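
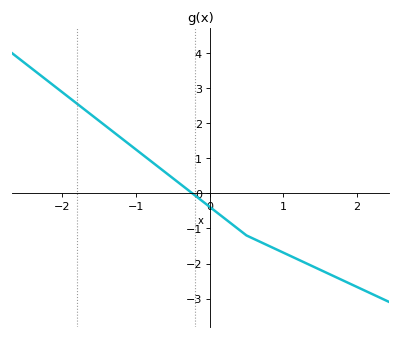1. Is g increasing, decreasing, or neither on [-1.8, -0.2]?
decreasing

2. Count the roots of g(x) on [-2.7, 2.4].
1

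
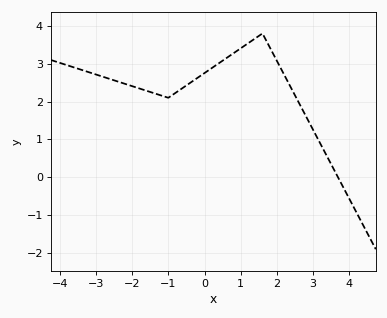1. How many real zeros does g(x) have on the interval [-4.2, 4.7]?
1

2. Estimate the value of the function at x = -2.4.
2.53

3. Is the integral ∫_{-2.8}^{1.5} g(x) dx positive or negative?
positive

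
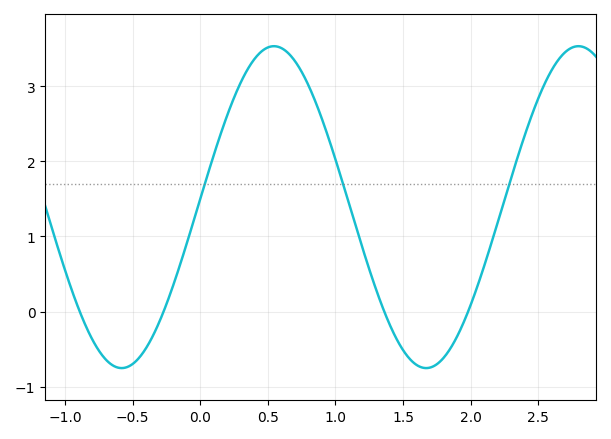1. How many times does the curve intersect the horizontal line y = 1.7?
3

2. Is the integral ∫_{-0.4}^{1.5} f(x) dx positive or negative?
positive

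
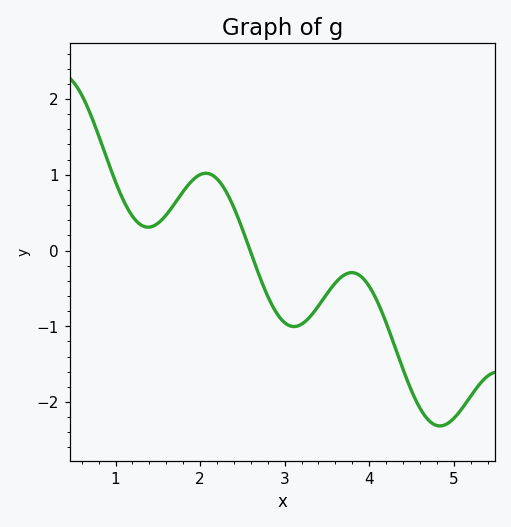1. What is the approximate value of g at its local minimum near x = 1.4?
0.308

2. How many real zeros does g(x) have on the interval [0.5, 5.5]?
1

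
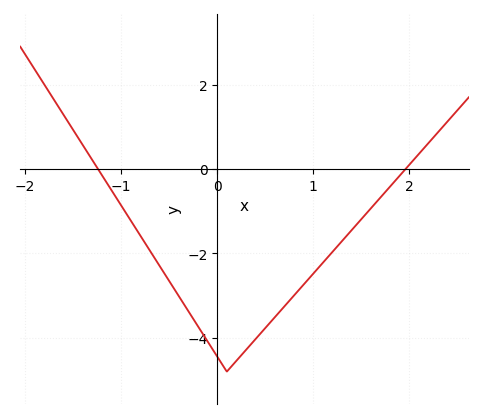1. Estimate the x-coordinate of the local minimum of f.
0.1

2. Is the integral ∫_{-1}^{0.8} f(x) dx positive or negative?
negative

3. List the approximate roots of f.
-1.24, 1.96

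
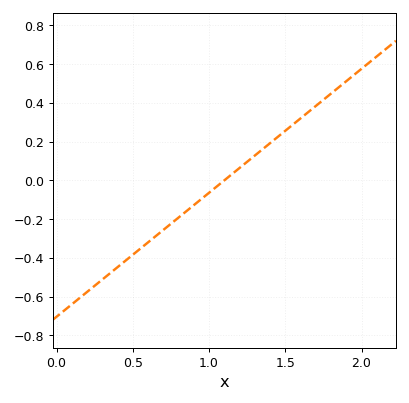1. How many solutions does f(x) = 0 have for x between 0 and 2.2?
1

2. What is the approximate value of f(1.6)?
0.32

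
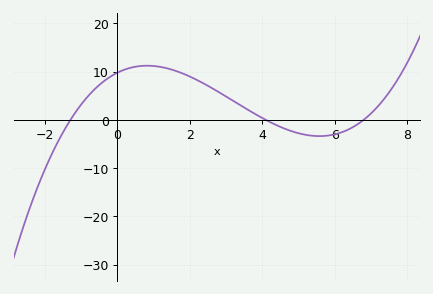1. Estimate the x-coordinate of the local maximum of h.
0.821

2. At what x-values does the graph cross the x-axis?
-1.3, 4.1, 6.8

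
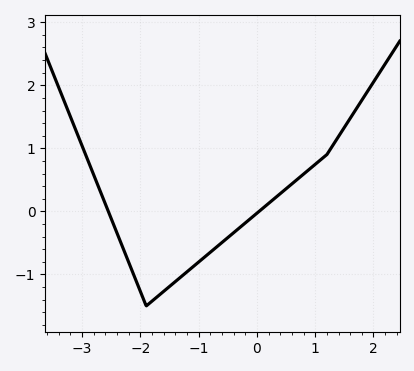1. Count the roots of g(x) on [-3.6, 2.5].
2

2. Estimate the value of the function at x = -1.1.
-0.881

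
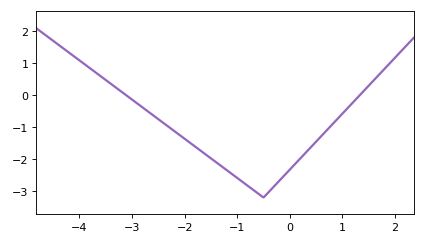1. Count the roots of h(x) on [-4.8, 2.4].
2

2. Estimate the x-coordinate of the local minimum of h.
-0.5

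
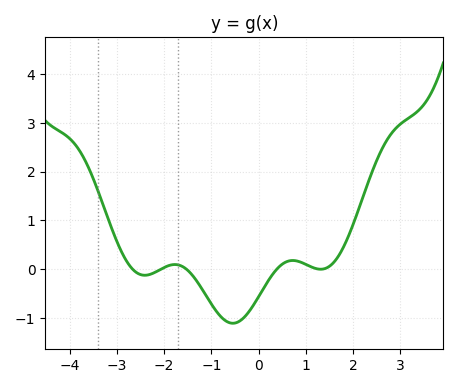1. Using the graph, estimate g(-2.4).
-0.13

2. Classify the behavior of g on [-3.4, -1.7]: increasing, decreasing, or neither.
neither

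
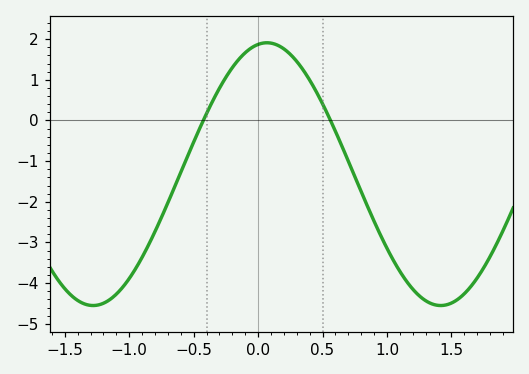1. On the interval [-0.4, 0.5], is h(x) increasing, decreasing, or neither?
neither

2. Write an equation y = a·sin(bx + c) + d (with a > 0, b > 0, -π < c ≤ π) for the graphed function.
y = 3.23sin(2.3x + 1.4) - 1.32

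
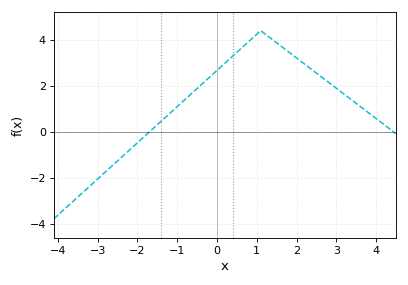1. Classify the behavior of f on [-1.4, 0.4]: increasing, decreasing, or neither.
increasing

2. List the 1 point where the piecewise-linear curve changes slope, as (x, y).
(1.1, 4.4)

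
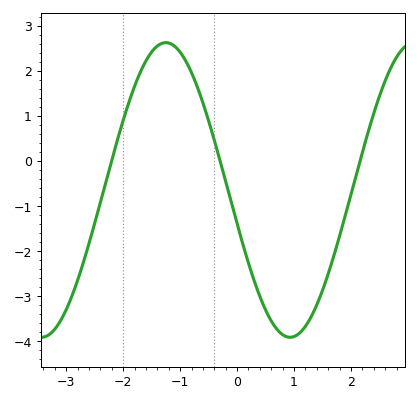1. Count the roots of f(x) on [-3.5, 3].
3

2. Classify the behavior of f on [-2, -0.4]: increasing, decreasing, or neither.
neither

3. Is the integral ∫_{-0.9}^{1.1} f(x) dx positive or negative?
negative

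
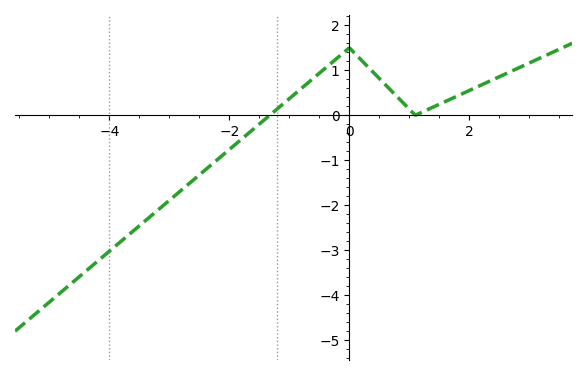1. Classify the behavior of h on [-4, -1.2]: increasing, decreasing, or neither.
increasing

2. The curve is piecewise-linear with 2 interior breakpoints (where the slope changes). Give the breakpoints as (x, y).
(0, 1.5); (1.1, 0)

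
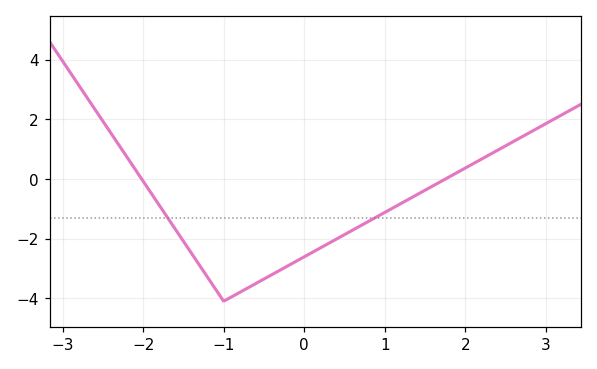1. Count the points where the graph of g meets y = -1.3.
2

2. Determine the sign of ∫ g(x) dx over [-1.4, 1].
negative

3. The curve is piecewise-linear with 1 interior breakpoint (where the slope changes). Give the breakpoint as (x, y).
(-1, -4.1)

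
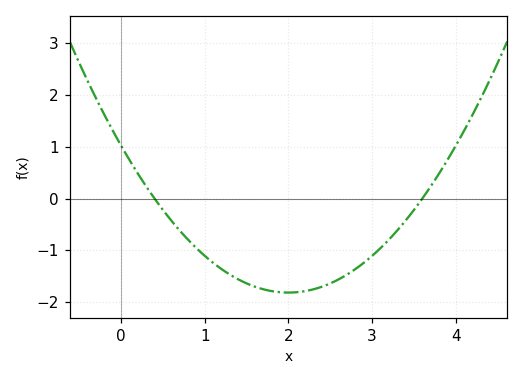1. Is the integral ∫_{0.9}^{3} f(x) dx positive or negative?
negative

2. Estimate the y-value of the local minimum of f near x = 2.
-1.8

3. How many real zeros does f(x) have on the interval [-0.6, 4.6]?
2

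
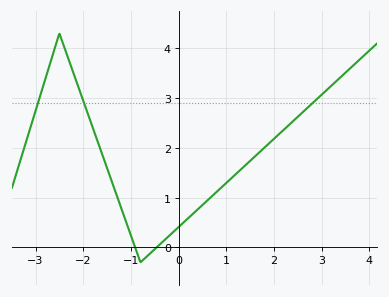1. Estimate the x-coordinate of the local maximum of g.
-2.6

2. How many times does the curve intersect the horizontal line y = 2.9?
3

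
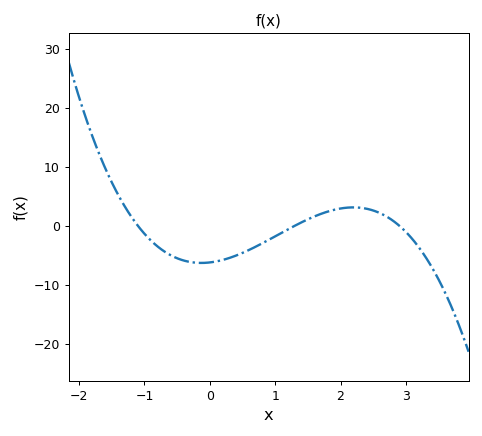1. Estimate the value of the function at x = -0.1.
-6.3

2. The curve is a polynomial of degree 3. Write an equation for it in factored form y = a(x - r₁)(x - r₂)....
y = -1.5(x + 1.1)(x - 1.3)(x - 2.9)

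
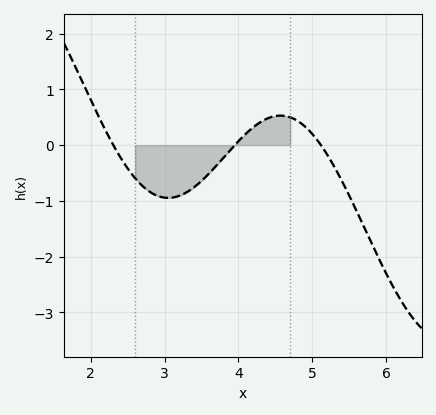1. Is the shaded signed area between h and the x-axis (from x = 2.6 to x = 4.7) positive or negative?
negative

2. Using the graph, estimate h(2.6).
-0.592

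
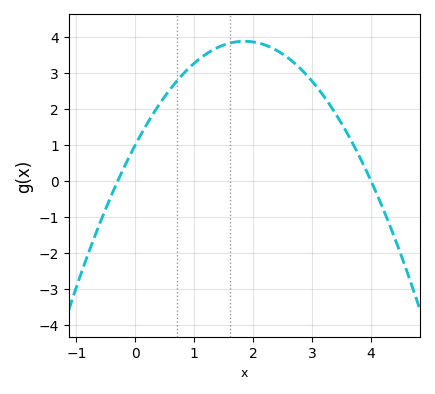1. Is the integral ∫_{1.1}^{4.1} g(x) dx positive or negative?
positive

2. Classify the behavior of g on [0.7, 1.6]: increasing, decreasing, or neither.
increasing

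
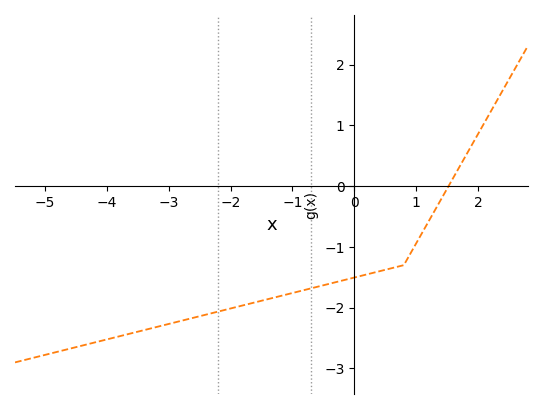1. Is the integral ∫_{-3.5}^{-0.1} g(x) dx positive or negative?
negative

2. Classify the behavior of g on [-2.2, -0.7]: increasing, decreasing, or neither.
increasing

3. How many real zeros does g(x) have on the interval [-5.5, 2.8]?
1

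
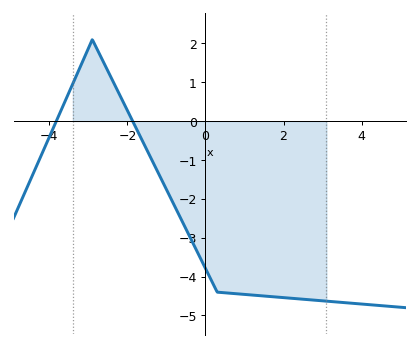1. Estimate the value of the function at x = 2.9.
-4.6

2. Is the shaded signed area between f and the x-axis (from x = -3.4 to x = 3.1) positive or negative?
negative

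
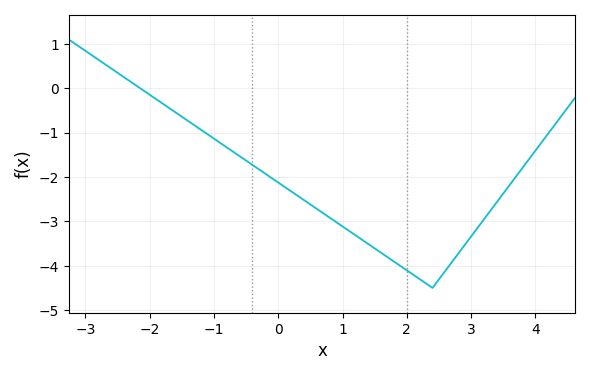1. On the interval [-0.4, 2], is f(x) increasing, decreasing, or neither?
decreasing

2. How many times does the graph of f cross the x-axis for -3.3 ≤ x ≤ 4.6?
1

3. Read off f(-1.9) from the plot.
-0.243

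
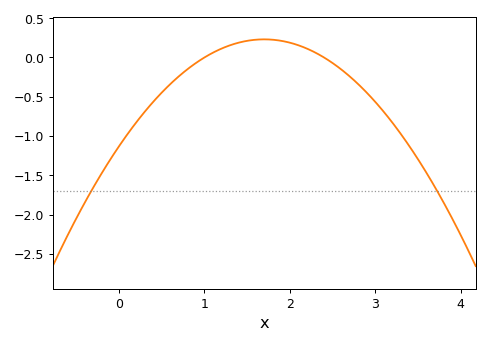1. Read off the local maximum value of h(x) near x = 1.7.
0.25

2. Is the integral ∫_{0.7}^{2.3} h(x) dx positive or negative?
positive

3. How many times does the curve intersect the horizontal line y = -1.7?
2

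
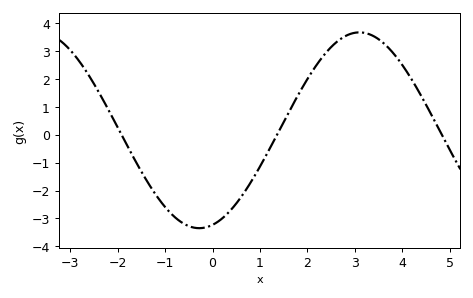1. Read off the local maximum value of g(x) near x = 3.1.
3.7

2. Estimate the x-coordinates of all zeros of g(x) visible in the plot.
-2, 1.4, 4.8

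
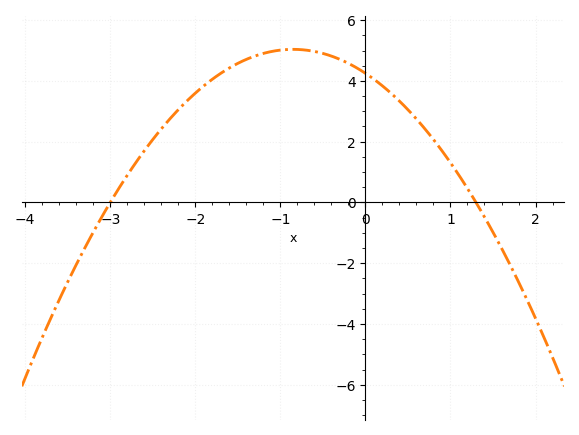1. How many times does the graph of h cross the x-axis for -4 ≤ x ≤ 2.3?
2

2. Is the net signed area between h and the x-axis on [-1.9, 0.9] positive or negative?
positive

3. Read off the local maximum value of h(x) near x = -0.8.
5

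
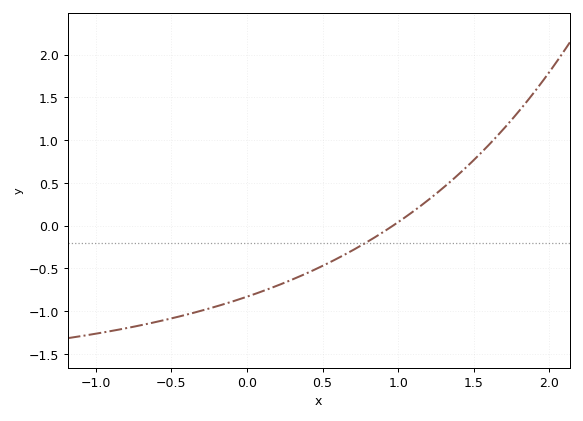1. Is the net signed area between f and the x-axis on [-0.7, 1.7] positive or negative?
negative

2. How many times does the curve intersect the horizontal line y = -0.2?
1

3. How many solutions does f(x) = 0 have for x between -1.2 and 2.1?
1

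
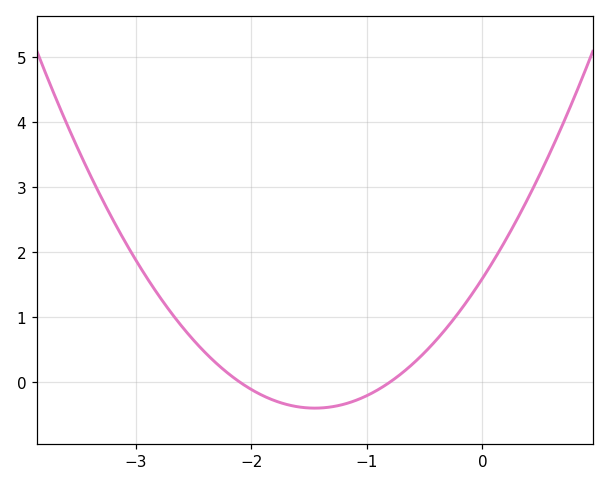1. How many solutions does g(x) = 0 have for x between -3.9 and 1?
2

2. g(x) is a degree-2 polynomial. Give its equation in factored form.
y = 0.95(x + 2.1)(x + 0.8)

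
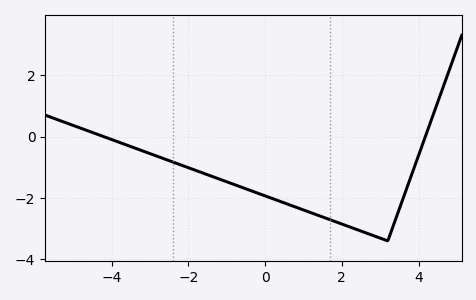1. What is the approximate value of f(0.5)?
-2.16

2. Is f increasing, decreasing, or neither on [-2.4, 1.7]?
decreasing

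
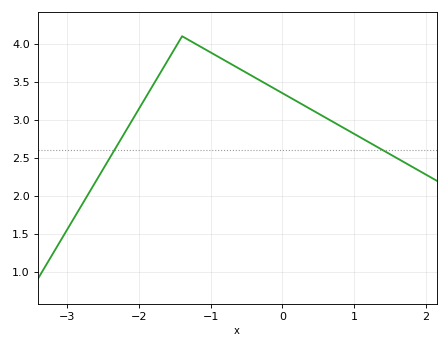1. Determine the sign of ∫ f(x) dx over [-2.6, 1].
positive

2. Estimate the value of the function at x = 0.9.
2.87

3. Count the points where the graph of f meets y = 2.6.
2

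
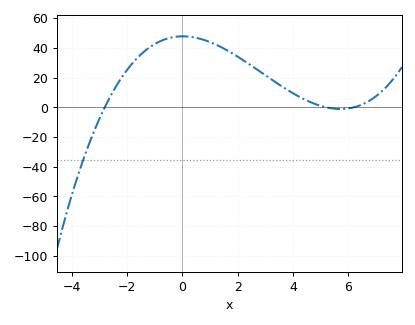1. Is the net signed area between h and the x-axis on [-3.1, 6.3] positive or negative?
positive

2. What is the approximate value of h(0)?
48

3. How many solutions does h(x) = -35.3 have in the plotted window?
1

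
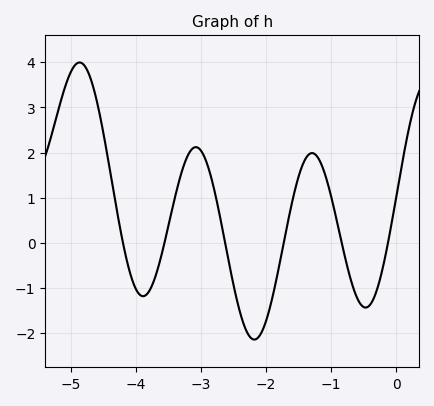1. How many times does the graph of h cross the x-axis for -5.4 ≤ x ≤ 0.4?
6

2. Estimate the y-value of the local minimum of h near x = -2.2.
-2.1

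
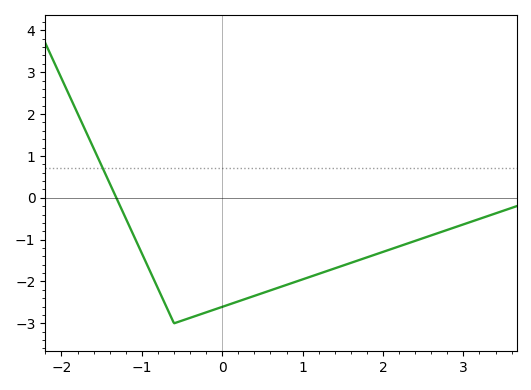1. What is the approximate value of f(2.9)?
-0.7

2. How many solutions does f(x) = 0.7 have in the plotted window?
1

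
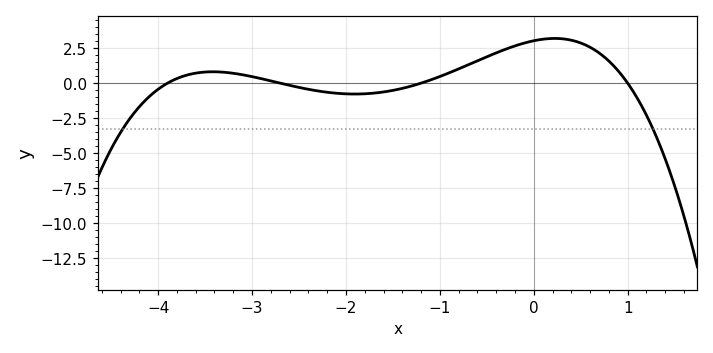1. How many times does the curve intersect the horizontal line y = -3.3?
2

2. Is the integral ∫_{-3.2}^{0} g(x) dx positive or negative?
positive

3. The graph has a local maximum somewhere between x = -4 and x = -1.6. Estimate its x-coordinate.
-3.4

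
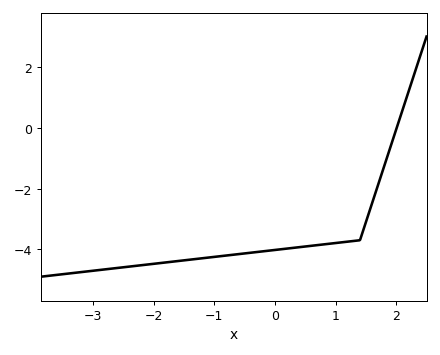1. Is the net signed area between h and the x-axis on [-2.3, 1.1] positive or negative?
negative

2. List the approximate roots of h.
2.01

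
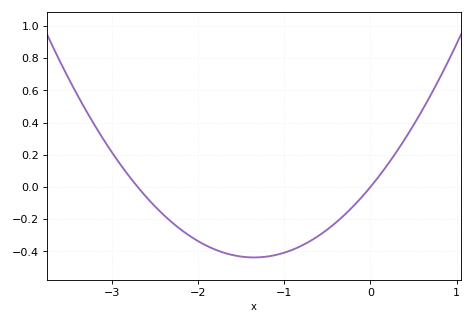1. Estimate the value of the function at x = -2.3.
-0.22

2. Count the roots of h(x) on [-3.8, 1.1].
2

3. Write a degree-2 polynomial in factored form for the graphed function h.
y = 0.24(x + 2.7)(x - 0)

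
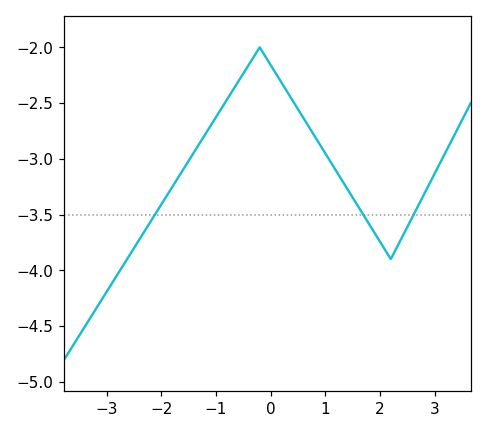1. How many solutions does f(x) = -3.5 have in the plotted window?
3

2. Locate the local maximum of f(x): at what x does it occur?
-0.201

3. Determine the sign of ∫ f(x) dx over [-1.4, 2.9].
negative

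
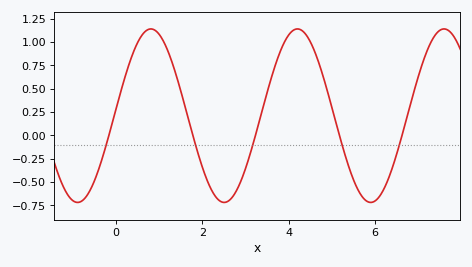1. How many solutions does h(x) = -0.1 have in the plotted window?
5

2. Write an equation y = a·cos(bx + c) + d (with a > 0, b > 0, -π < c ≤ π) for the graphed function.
y = 0.93cos(1.9x - 1.5) + 0.21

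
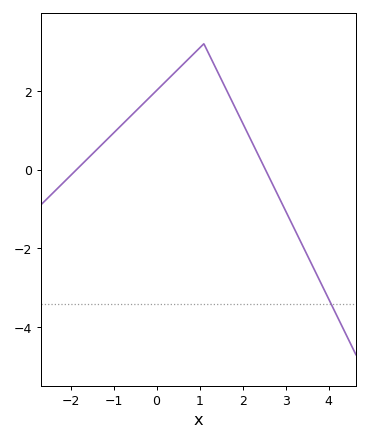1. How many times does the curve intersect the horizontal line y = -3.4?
1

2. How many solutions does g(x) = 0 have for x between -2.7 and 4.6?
2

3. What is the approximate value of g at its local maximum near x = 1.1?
3.2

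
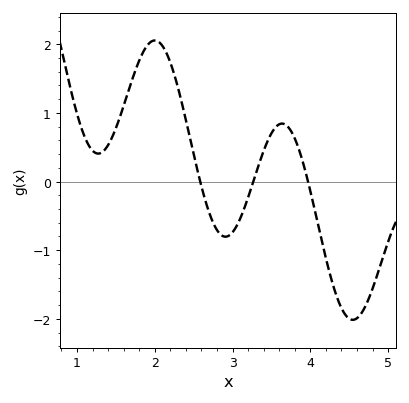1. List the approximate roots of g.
2.6, 3.3, 4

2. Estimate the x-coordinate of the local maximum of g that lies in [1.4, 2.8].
2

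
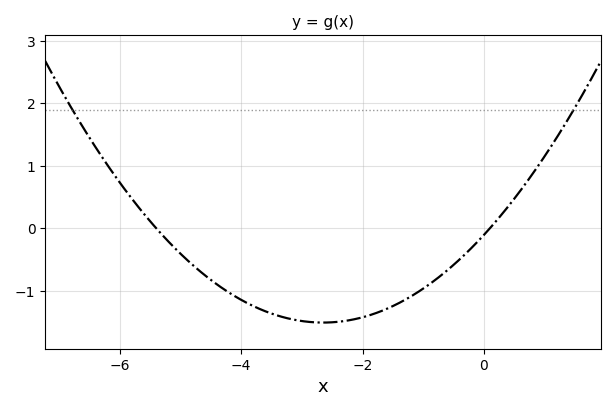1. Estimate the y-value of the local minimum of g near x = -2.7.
-1.51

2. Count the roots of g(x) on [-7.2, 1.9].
2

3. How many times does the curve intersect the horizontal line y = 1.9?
2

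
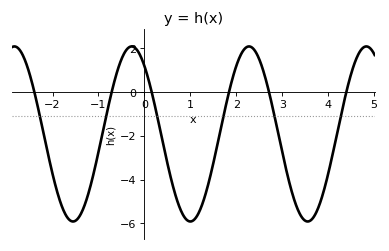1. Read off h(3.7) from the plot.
-5.66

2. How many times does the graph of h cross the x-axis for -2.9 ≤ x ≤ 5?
6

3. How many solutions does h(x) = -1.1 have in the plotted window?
6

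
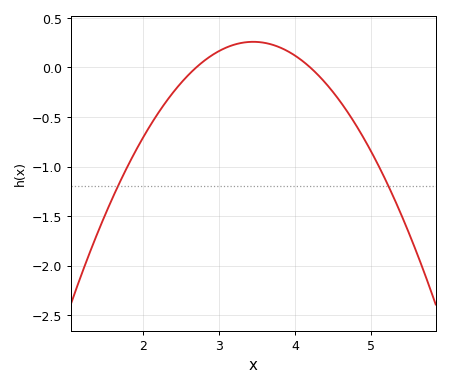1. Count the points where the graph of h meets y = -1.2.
2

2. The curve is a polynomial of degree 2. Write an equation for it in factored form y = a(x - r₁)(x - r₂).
y = -0.46(x - 2.7)(x - 4.2)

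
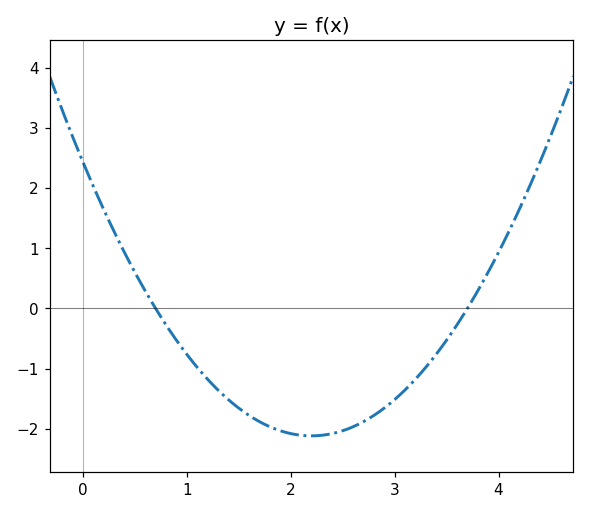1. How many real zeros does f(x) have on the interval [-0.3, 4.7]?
2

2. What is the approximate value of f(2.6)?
-1.96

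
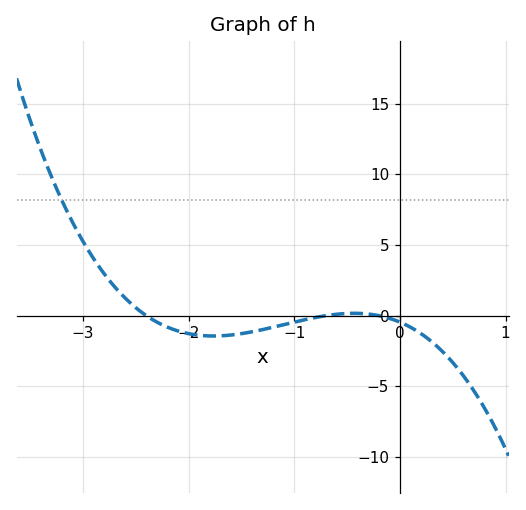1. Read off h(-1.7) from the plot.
-1.5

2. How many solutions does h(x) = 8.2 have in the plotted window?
1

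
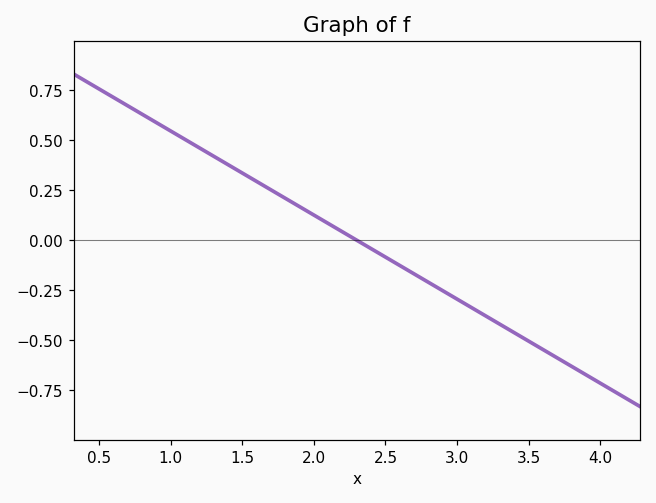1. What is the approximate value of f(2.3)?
0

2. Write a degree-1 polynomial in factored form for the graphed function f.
y = -0.42(x - 2.3)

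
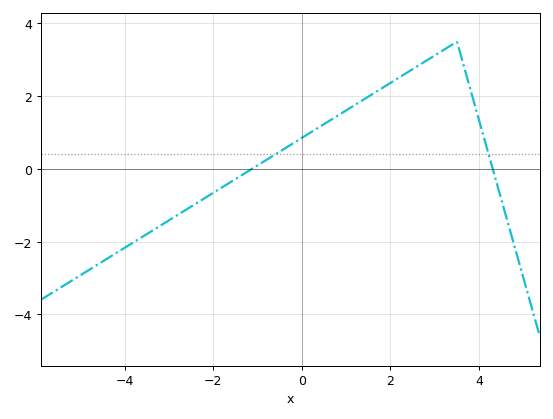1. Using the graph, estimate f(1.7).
2.2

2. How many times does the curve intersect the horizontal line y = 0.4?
2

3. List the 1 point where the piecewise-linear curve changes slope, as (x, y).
(3.5, 3.5)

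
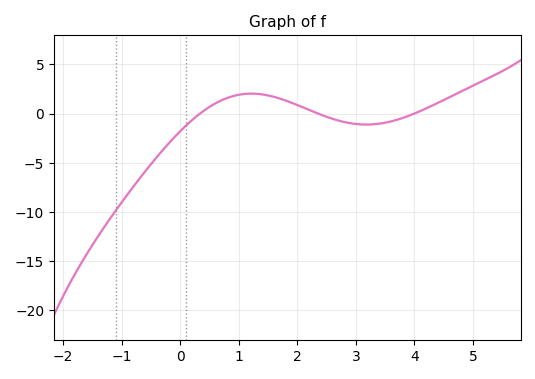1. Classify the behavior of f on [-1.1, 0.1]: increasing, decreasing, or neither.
increasing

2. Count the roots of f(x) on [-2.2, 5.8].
3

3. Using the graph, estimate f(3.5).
-1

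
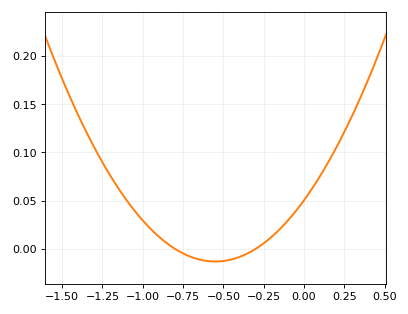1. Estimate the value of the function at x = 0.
0.05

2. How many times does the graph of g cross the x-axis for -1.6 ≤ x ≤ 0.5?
2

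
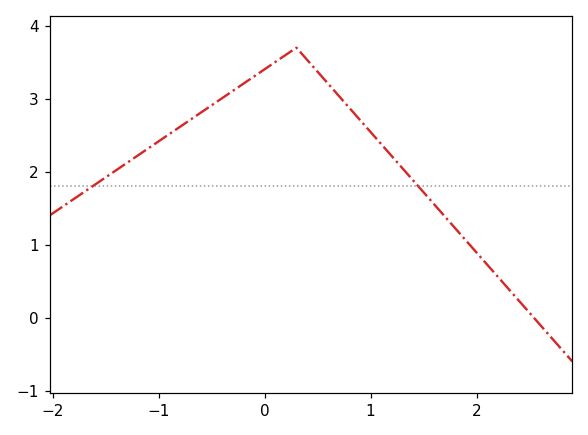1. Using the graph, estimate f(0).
3.4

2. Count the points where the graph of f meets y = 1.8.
2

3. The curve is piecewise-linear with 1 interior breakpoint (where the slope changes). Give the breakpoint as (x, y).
(0.3, 3.7)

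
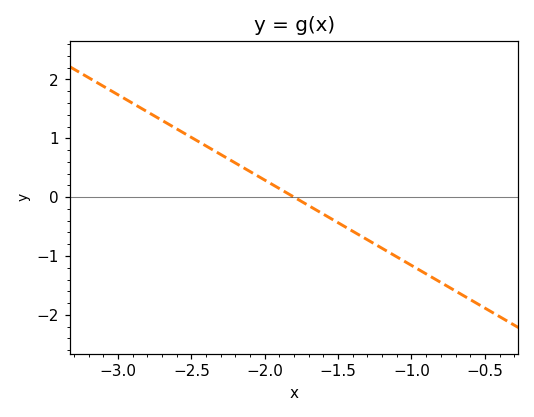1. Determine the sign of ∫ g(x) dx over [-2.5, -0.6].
negative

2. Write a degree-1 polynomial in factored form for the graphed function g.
y = -1.45(x + 1.8)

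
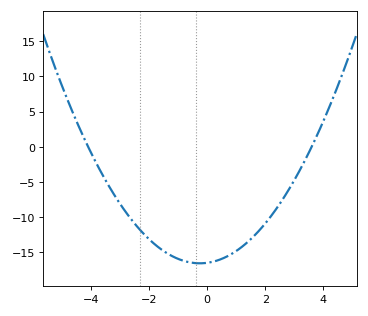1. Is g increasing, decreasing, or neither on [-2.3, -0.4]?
decreasing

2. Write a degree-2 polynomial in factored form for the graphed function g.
y = 1.12(x + 4.1)(x - 3.6)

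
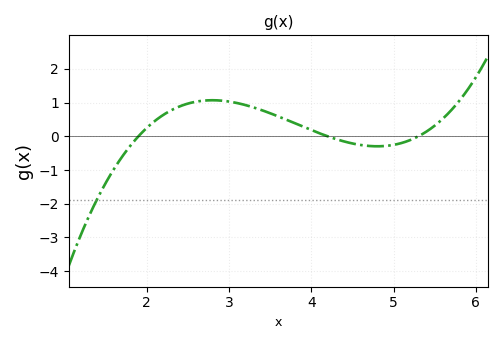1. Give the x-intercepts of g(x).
1.9, 4.2, 5.3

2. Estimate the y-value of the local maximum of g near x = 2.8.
1.07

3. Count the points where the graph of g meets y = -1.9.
1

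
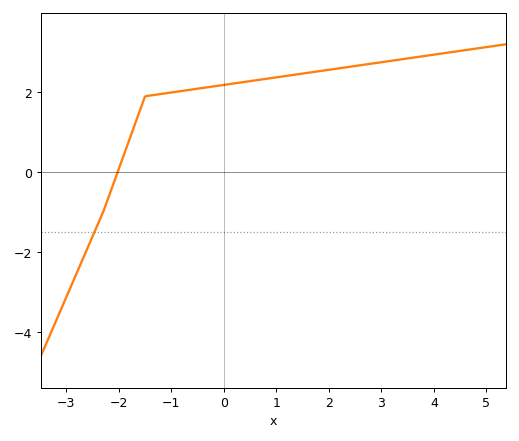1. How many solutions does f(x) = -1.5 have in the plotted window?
1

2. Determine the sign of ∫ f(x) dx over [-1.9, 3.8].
positive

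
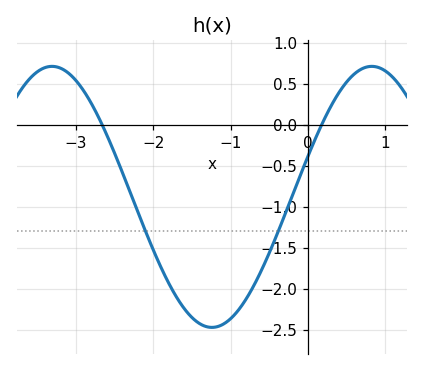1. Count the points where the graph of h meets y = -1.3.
2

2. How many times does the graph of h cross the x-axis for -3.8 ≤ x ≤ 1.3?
2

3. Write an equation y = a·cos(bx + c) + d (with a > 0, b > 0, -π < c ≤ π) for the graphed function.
y = 1.59cos(1.52x - 1.25) - 0.88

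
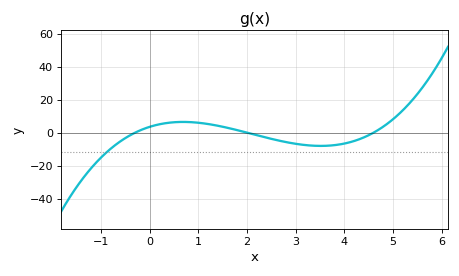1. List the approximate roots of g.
-0.3, 2, 4.6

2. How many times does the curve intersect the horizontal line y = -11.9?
1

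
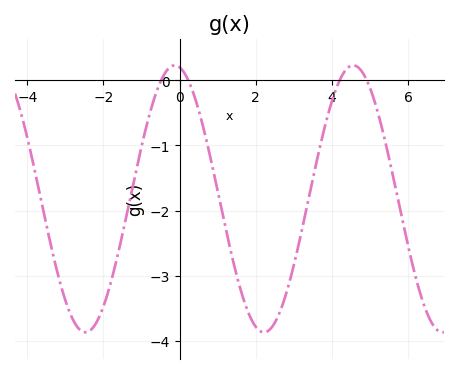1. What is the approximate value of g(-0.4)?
0.094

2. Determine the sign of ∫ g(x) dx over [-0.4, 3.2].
negative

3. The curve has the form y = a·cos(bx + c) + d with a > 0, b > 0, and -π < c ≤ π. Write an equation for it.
y = 2.05cos(1.34x + 0.17) - 1.82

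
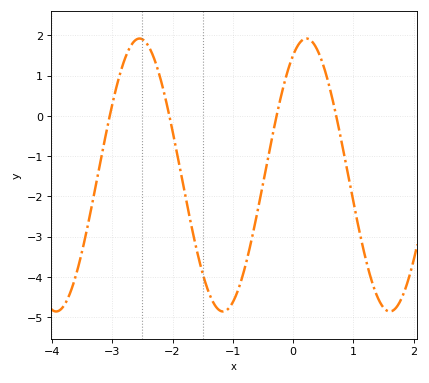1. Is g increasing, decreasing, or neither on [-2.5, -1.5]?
decreasing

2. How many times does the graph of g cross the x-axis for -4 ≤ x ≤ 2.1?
4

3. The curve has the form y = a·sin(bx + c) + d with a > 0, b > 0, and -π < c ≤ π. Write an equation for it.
y = 3.39sin(2.3x + 1.1) - 1.47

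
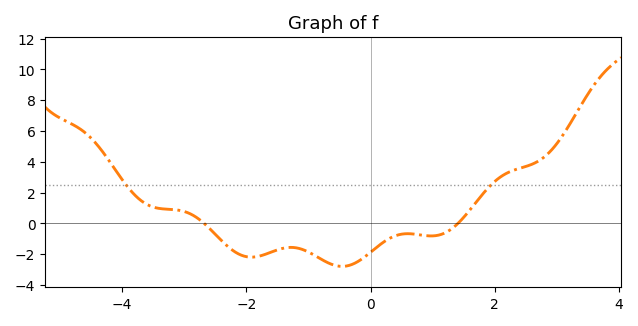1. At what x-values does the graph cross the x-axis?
-2.68, 1.41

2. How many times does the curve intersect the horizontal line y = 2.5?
2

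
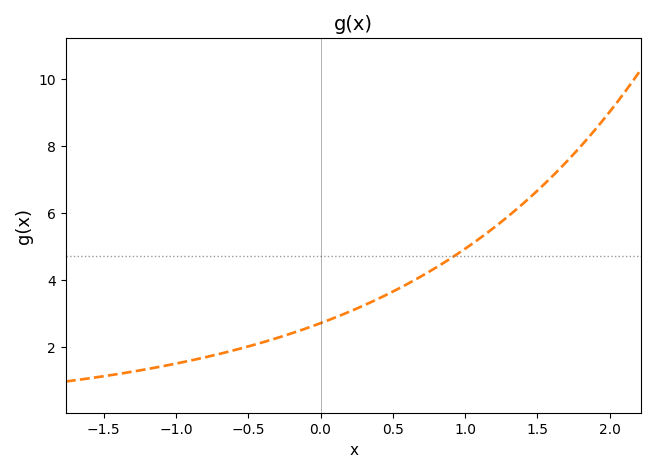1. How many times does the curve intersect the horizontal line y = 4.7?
1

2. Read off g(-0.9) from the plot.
1.59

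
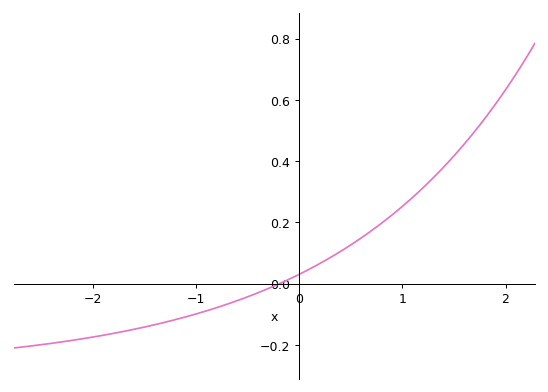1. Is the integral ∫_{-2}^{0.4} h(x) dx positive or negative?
negative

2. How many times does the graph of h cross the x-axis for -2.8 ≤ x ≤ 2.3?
1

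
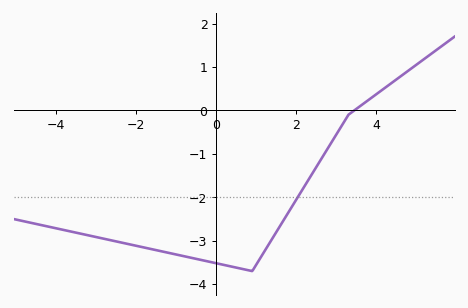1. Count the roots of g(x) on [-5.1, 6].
1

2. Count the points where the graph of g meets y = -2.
1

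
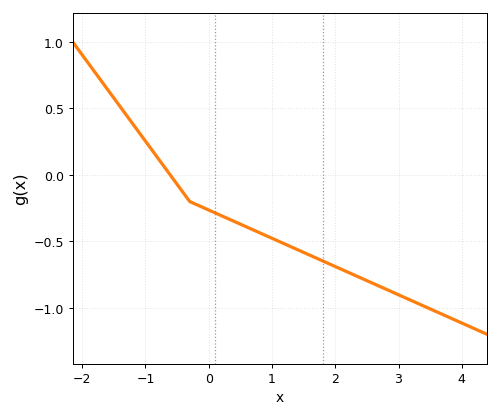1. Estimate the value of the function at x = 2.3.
-0.75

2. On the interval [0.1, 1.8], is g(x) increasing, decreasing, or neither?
decreasing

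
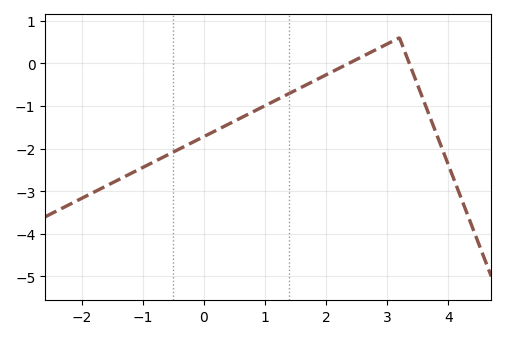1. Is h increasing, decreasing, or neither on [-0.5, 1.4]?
increasing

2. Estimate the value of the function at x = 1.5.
-0.632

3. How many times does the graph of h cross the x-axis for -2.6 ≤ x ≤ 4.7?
2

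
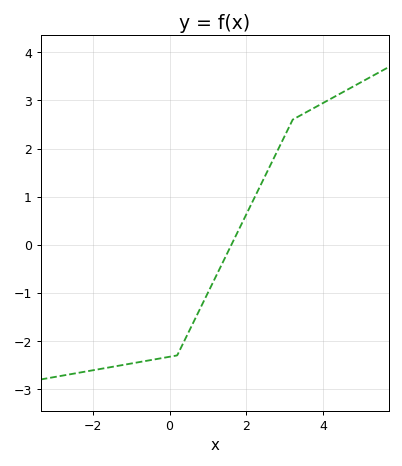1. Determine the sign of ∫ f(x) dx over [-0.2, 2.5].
negative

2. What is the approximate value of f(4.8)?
3.3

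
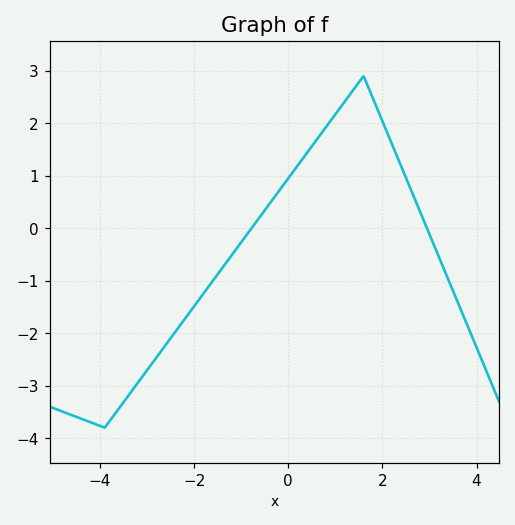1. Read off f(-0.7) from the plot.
0.098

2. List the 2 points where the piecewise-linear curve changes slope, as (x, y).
(-3.9, -3.8); (1.6, 2.9)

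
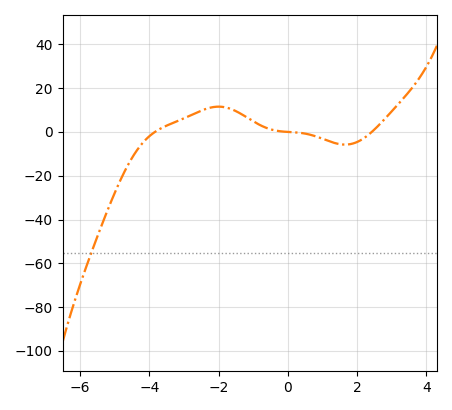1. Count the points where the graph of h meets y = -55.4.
1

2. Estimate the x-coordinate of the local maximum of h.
-2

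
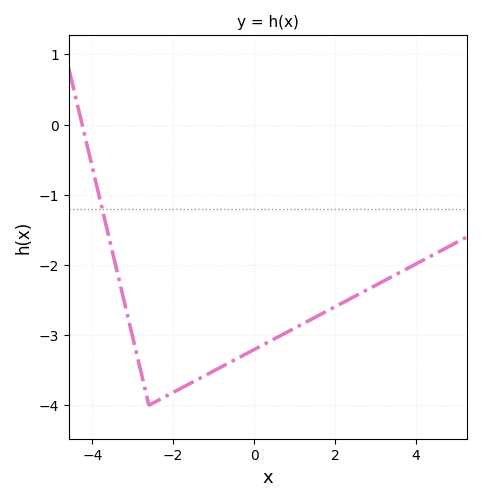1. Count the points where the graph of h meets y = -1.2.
1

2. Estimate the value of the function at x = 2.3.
-2.5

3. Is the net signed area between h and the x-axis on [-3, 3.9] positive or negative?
negative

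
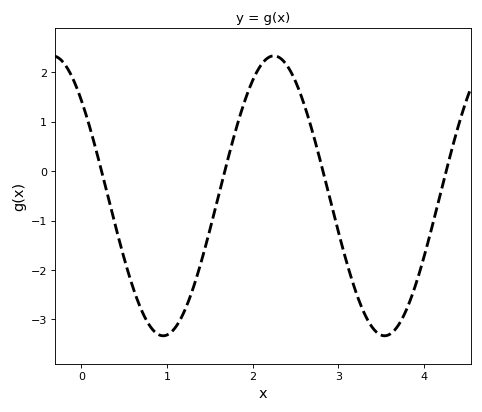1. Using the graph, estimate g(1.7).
0.167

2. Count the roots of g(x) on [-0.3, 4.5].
4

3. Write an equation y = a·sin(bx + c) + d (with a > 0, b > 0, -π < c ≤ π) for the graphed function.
y = 2.83sin(2.43x + 2.39) - 0.5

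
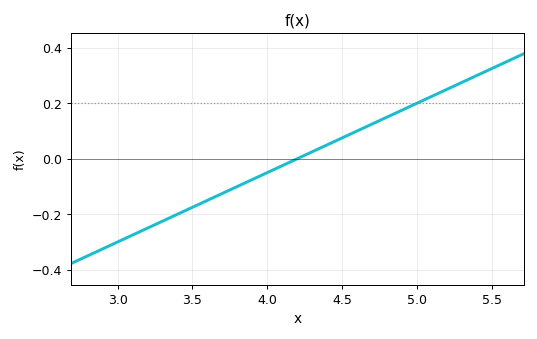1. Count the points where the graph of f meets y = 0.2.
1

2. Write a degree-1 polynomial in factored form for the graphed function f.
y = 0.25(x - 4.2)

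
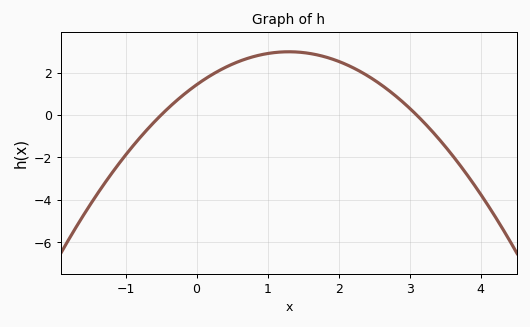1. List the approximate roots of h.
-0.5, 3.1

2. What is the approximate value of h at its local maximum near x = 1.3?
3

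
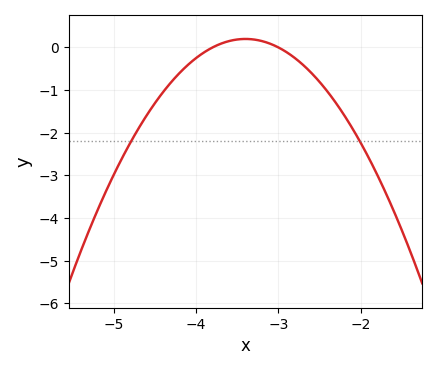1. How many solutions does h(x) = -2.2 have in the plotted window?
2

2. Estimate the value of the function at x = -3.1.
0.1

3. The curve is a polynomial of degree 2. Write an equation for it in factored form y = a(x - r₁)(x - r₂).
y = -1.24(x + 3.8)(x + 3)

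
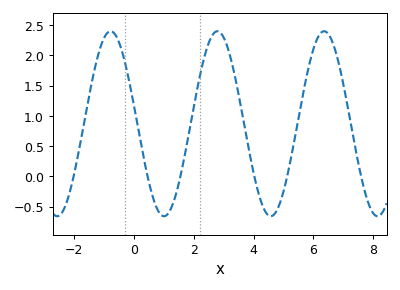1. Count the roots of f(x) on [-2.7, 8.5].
6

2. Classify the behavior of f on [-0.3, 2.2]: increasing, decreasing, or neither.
neither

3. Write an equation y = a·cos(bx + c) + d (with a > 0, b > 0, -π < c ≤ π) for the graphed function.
y = 1.53cos(1.8x + 1.4) + 0.87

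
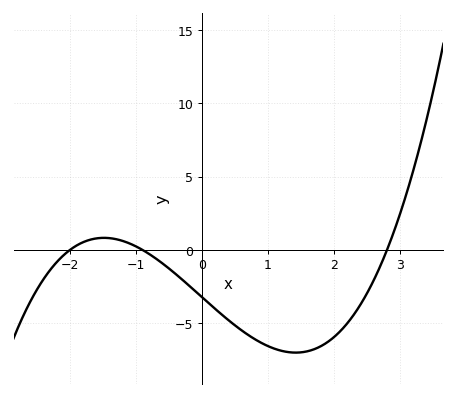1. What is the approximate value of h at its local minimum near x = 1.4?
-7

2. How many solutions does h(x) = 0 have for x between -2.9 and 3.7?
3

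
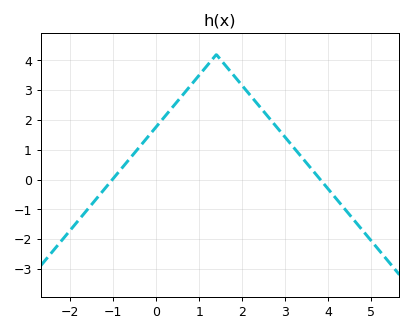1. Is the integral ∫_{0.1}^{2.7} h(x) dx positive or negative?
positive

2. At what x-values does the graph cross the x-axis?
-1.02, 3.82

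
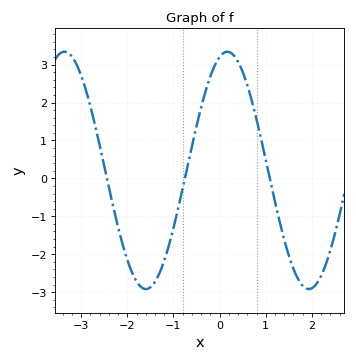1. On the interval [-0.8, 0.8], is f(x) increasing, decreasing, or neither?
neither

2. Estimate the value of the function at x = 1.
0.491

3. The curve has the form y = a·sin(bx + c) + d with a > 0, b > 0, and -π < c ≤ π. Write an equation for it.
y = 3.13sin(1.78x + 1.27) + 0.21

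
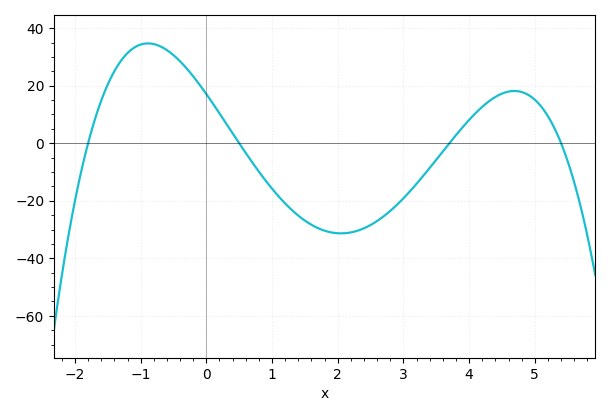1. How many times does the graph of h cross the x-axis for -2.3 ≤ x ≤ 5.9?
4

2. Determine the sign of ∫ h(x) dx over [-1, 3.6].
negative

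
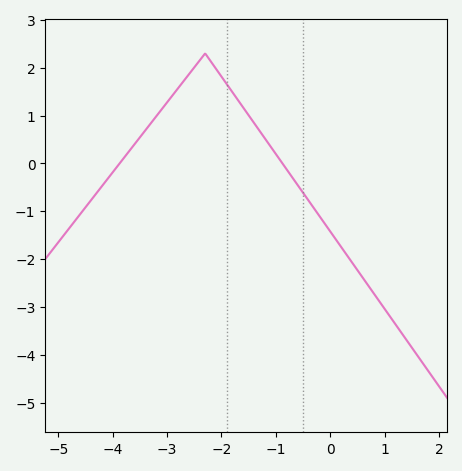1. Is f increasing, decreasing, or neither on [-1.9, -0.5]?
decreasing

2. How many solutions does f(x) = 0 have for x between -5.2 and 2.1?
2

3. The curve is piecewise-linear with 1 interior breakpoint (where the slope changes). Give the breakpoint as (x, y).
(-2.3, 2.3)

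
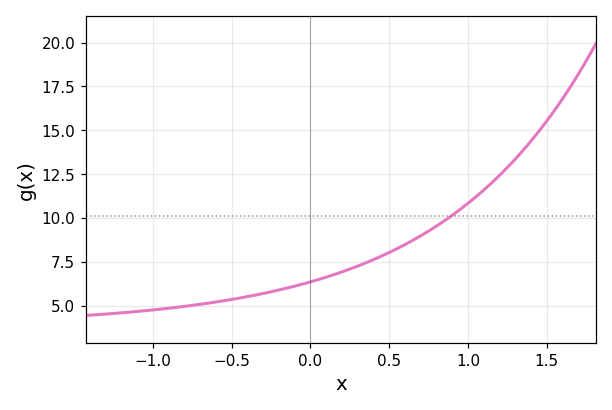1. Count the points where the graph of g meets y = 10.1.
1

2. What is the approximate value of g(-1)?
4.75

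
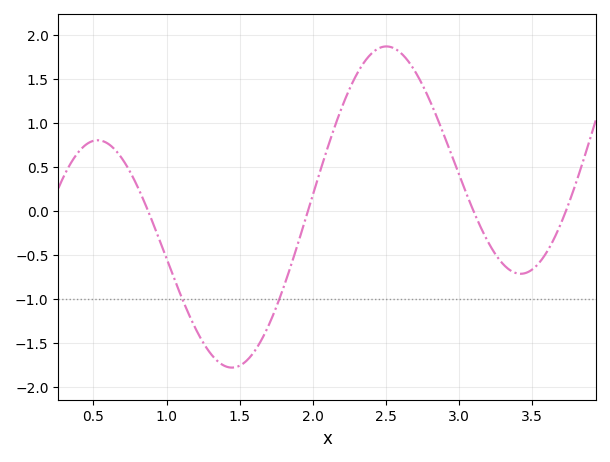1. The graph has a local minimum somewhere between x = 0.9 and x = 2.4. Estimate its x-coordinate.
1.45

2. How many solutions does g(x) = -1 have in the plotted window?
2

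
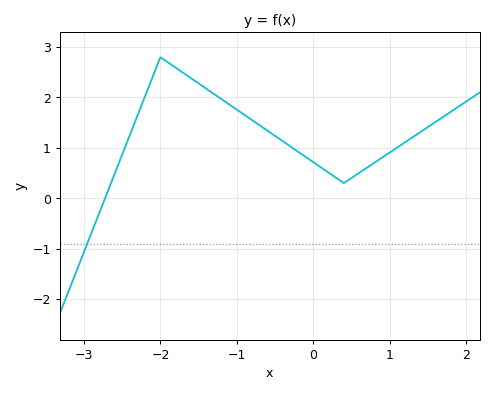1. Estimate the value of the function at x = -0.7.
1.4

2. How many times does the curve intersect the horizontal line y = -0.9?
1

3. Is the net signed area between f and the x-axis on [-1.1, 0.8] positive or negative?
positive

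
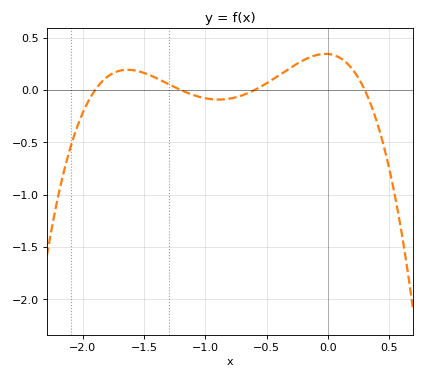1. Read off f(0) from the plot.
0.35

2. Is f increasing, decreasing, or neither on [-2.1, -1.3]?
neither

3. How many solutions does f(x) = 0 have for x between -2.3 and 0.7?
4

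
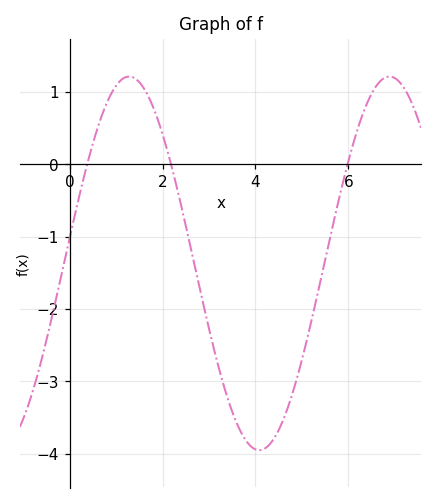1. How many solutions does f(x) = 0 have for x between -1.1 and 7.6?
3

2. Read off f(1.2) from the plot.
1.2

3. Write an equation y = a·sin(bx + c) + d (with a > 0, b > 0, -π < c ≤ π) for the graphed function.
y = 2.58sin(1.1x + 0.14) - 1.37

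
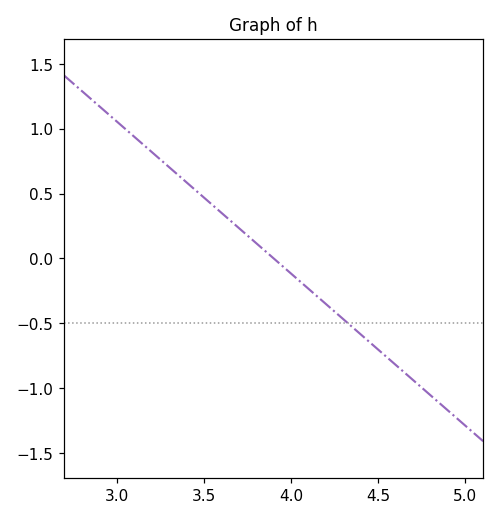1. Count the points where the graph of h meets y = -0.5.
1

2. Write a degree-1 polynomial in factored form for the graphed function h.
y = -1.17(x - 3.9)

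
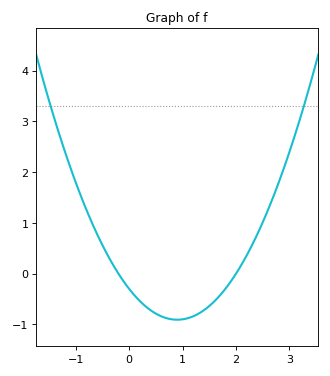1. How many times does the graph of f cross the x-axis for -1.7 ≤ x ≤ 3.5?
2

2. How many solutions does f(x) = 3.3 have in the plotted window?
2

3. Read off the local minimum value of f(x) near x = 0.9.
-0.908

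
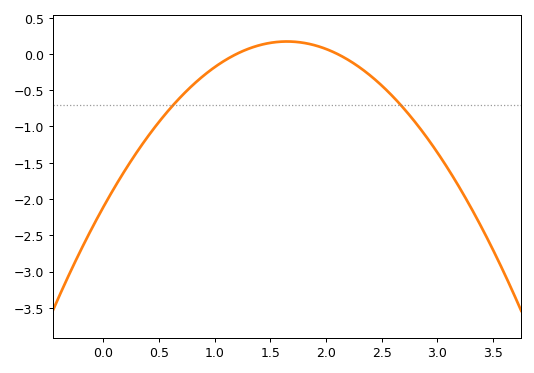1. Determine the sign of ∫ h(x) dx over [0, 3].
negative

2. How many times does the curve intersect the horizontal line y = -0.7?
2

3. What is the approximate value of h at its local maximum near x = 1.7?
0.17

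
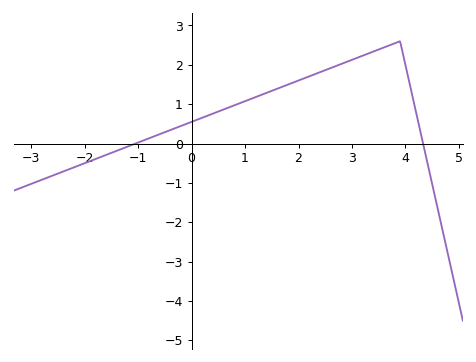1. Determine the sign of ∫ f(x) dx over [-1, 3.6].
positive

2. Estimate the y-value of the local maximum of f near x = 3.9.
2.6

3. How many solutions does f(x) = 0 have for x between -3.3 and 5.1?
2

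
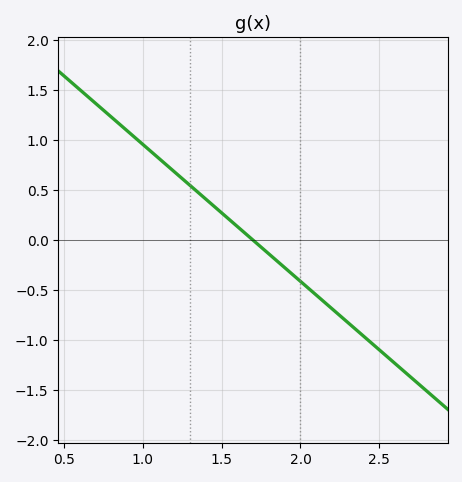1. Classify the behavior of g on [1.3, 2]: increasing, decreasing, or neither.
decreasing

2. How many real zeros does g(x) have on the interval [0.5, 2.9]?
1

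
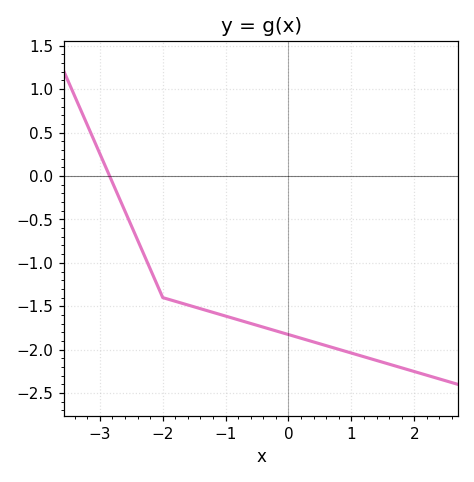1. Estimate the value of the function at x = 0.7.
-1.97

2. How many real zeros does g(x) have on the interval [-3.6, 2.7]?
1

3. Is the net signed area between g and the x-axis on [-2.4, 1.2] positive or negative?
negative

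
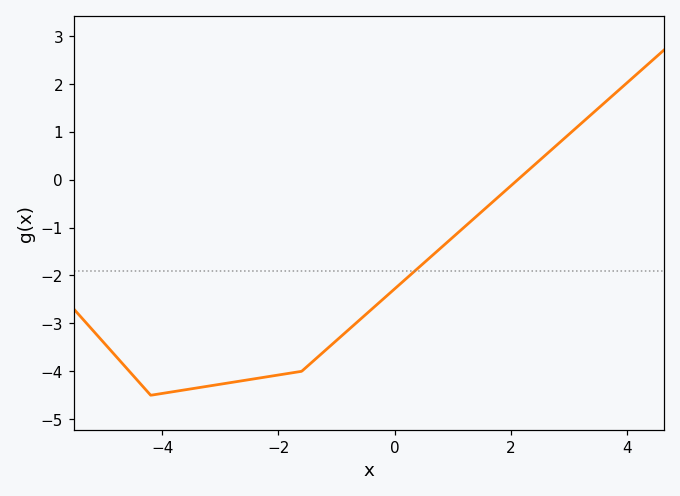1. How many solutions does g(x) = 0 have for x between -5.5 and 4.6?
1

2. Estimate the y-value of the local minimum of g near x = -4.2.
-4.5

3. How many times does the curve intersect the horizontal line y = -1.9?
1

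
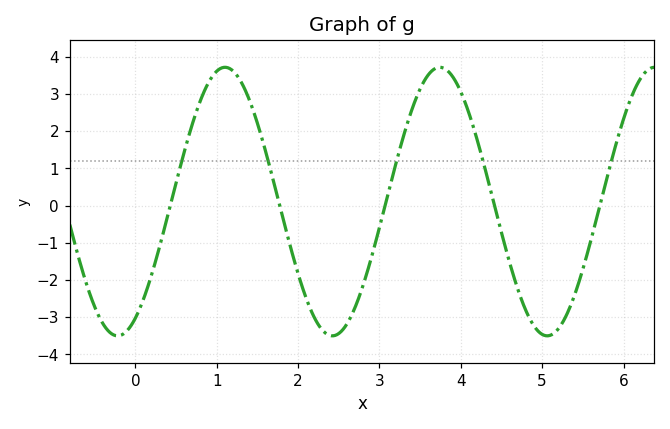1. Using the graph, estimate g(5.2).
-3.31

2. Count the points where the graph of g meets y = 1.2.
5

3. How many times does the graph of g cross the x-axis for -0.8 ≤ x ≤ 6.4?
5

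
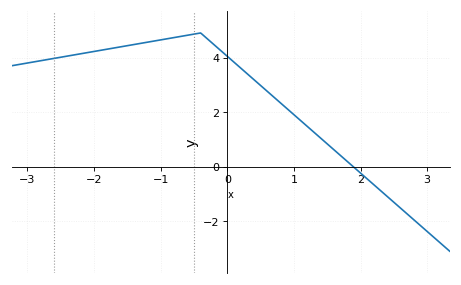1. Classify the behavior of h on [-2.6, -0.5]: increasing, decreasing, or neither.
increasing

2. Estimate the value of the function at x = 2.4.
-1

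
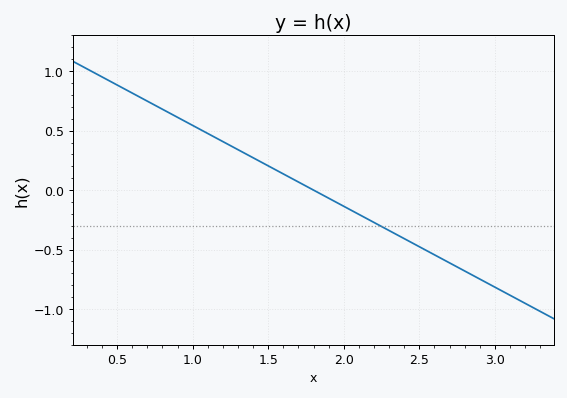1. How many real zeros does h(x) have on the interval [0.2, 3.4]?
1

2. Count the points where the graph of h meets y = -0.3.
1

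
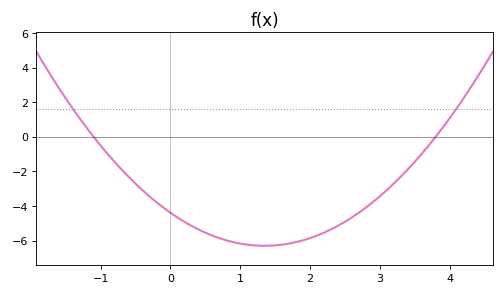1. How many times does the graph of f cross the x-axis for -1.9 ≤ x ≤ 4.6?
2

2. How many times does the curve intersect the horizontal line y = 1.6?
2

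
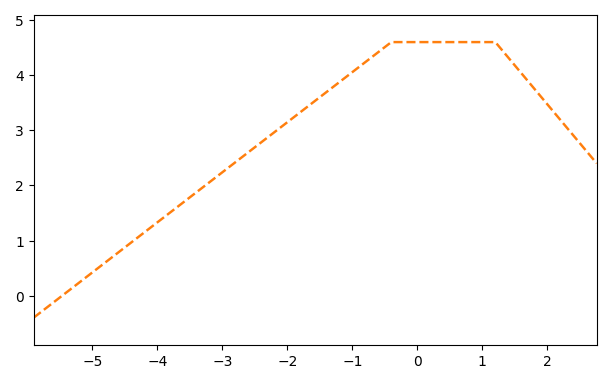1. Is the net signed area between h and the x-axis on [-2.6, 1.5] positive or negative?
positive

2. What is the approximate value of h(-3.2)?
2.06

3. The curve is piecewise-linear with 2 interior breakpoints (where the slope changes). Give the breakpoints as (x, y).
(-0.4, 4.6); (1.2, 4.6)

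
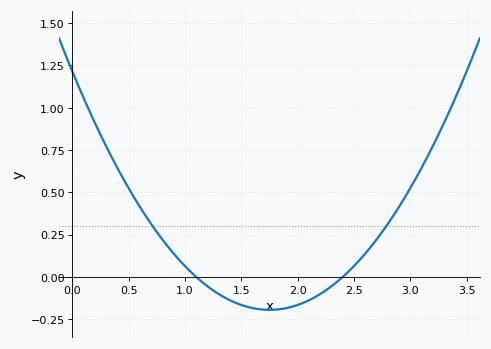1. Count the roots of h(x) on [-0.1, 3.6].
2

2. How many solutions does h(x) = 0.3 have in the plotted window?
2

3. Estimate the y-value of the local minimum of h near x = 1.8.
-0.2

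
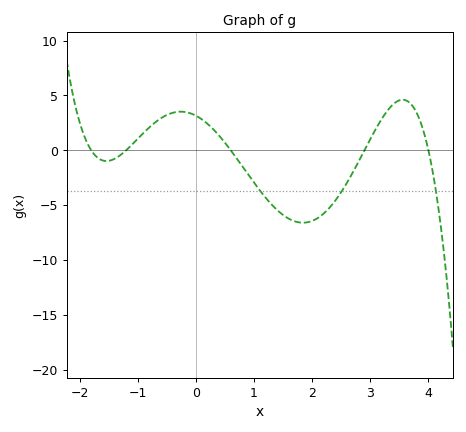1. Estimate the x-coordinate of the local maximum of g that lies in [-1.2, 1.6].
-0.3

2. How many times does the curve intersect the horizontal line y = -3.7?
3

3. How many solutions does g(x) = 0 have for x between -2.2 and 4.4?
5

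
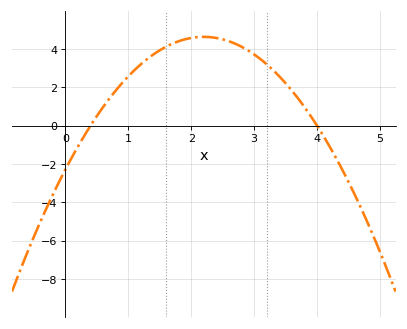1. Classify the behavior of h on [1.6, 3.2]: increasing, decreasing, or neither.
neither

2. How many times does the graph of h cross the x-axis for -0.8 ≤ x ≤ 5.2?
2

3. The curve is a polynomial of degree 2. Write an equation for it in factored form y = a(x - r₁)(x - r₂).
y = -1.43(x - 0.4)(x - 4)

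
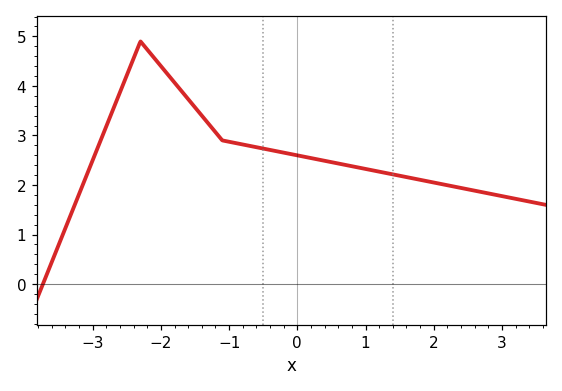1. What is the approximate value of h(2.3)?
2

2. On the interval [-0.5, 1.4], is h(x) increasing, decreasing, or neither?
decreasing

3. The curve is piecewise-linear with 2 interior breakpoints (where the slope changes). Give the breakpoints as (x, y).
(-2.3, 4.9); (-1.1, 2.9)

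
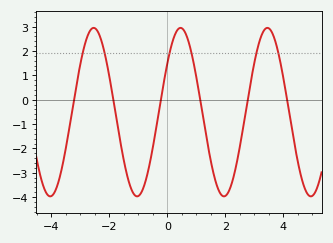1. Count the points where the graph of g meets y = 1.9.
6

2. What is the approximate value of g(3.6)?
2.8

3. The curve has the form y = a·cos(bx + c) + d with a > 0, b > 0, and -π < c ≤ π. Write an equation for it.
y = 3.46cos(2.1x - 0.96) - 0.51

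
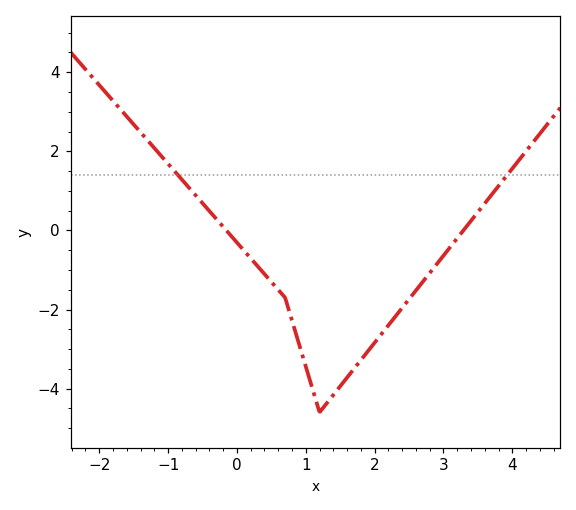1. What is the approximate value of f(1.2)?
-4.6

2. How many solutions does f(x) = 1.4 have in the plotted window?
2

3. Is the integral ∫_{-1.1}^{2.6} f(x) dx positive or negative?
negative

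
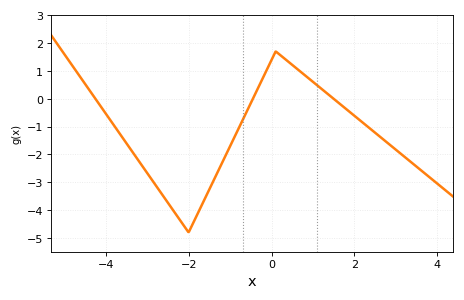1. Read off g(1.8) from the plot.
-0.4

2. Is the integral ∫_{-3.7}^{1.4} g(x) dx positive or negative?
negative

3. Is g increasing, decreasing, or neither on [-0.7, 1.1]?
neither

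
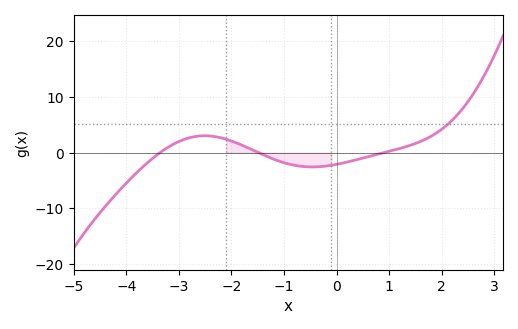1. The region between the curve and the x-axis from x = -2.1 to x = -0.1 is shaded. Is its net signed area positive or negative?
negative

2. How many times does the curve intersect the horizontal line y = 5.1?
1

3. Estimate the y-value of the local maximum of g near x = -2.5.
3.03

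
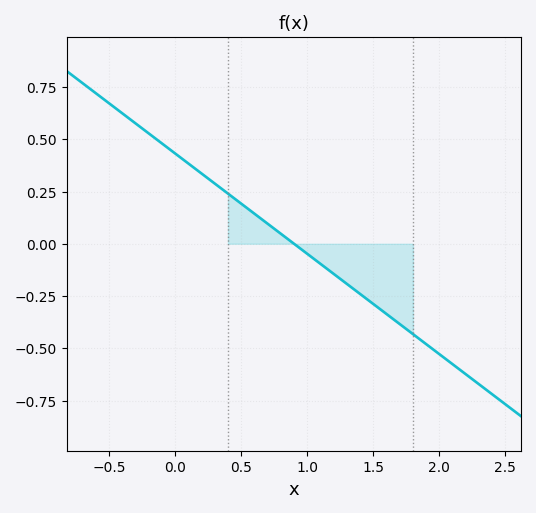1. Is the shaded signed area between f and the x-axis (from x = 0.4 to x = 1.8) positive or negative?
negative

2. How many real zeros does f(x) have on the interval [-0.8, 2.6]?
1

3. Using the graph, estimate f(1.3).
-0.192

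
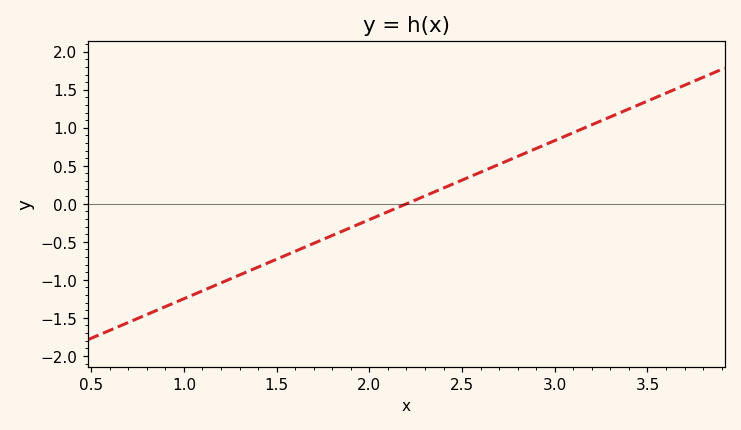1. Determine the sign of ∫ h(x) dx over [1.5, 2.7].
negative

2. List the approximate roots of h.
2.2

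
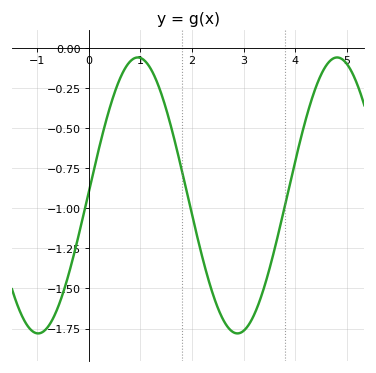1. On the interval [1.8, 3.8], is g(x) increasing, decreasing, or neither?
neither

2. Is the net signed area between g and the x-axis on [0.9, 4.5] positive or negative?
negative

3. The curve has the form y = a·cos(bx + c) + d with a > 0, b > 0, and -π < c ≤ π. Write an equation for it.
y = 0.86cos(1.6x - 1.6) - 0.92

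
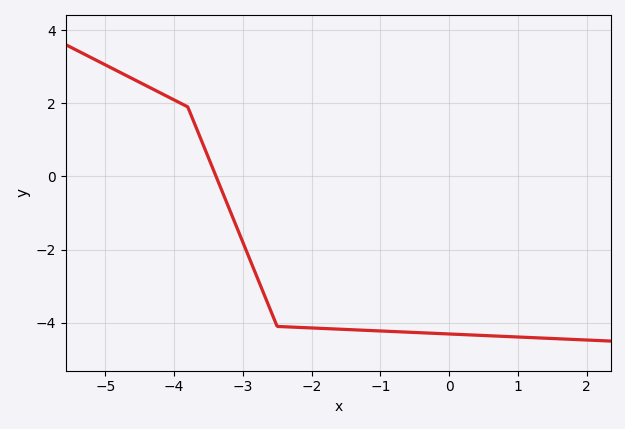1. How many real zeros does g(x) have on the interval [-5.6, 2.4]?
1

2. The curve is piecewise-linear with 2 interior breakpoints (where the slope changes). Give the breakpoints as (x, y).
(-3.8, 1.9); (-2.5, -4.1)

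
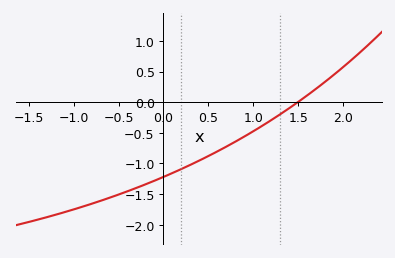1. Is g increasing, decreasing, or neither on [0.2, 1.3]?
increasing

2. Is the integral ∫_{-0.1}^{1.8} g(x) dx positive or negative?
negative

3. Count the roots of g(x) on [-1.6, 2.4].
1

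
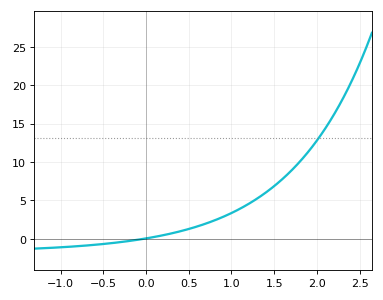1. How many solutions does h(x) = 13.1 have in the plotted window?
1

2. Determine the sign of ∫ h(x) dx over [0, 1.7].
positive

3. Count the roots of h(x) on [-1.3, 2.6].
1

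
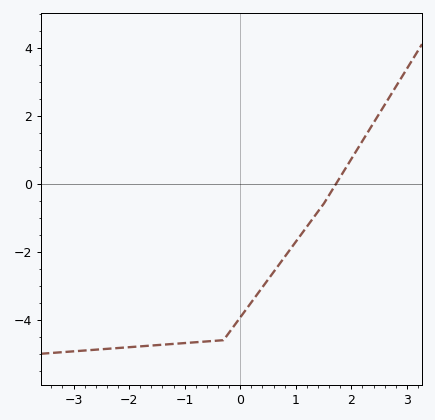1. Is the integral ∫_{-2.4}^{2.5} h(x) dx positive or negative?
negative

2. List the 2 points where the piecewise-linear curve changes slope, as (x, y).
(-0.3, -4.6); (1.5, -0.6)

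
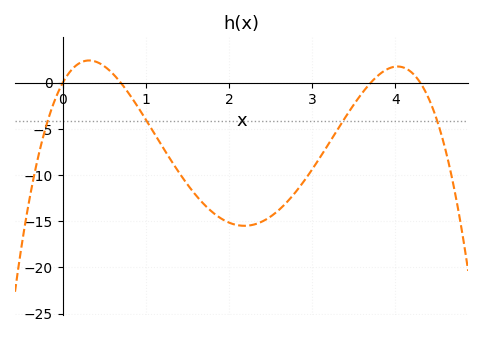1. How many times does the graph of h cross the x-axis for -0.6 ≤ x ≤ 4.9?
4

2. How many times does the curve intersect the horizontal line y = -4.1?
4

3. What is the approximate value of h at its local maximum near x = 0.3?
2.44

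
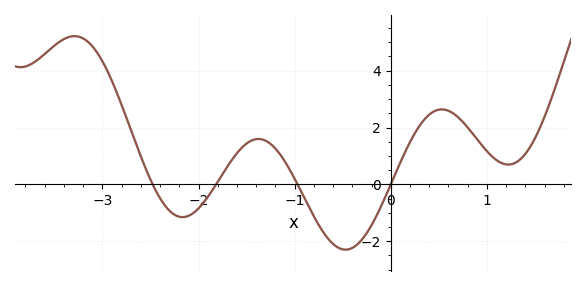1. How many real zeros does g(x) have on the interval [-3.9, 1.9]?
4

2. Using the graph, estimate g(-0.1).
-0.8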